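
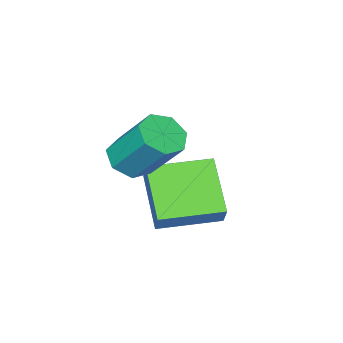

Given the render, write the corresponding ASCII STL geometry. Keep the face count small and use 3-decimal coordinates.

solid 
facet normal 0.070 -0.641 -0.764
outer loop
vertex 0.7 -2.966 -2.237
vertex 0.254 -3.549 -1.789
vertex -0.041 -2.943 -2.324
endloop
endfacet
facet normal 0.098 0.767 -0.634
outer loop
vertex 0.7 -2.966 -2.237
vertex -0.041 -2.943 -2.324
vertex 0.553 -1.627 -0.638
endloop
endfacet
facet normal 0.097 0.768 -0.633
outer loop
vertex 0.553 -1.627 -0.638
vertex -0.041 -2.943 -2.324
vertex -0.188 -1.605 -0.725
endloop
endfacet
facet normal -0.071 0.640 0.765
outer loop
vertex 0.553 -1.627 -0.638
vertex -0.188 -1.605 -0.725
vertex 0.106 -2.211 -0.191
endloop
endfacet
facet normal 0.070 -0.641 -0.765
outer loop
vertex -0.041 -2.943 -2.324
vertex 0.254 -3.549 -1.789
vertex -0.56 -3.377 -2.008
endloop
endfacet
facet normal -0.716 0.502 -0.486
outer loop
vertex -0.041 -2.943 -2.324
vertex -0.56 -3.377 -2.008
vertex -0.188 -1.605 -0.725
endloop
endfacet
facet normal -0.715 0.502 -0.486
outer loop
vertex -0.188 -1.605 -0.725
vertex -0.56 -3.377 -2.008
vertex -0.707 -2.039 -0.41
endloop
endfacet
facet normal -0.071 0.640 0.765
outer loop
vertex -0.188 -1.605 -0.725
vertex -0.707 -2.039 -0.41
vertex 0.106 -2.211 -0.191
endloop
endfacet
facet normal 0.070 -0.640 -0.765
outer loop
vertex -0.56 -3.377 -2.008
vertex 0.254 -3.549 -1.789
vertex -0.466 -3.94 -1.528
endloop
endfacet
facet normal -0.990 -0.142 0.028
outer loop
vertex -0.56 -3.377 -2.008
vertex -0.466 -3.94 -1.528
vertex -0.707 -2.039 -0.41
endloop
endfacet
facet normal -0.990 -0.142 0.028
outer loop
vertex -0.707 -2.039 -0.41
vertex -0.466 -3.94 -1.528
vertex -0.613 -2.602 0.071
endloop
endfacet
facet normal -0.070 0.641 0.764
outer loop
vertex -0.707 -2.039 -0.41
vertex -0.613 -2.602 0.071
vertex 0.106 -2.211 -0.191
endloop
endfacet
facet normal 0.070 -0.640 -0.765
outer loop
vertex -0.466 -3.94 -1.528
vertex 0.254 -3.549 -1.789
vertex 0.17 -4.209 -1.245
endloop
endfacet
facet normal -0.519 -0.679 0.520
outer loop
vertex -0.466 -3.94 -1.528
vertex 0.17 -4.209 -1.245
vertex -0.613 -2.602 0.071
endloop
endfacet
facet normal -0.519 -0.679 0.520
outer loop
vertex -0.613 -2.602 0.071
vertex 0.17 -4.209 -1.245
vertex 0.022 -2.871 0.354
endloop
endfacet
facet normal -0.070 0.640 0.765
outer loop
vertex -0.613 -2.602 0.071
vertex 0.022 -2.871 0.354
vertex 0.106 -2.211 -0.191
endloop
endfacet
facet normal 0.071 -0.640 -0.765
outer loop
vertex 0.17 -4.209 -1.245
vertex 0.254 -3.549 -1.789
vertex 0.869 -3.981 -1.371
endloop
endfacet
facet normal 0.342 -0.705 0.621
outer loop
vertex 0.17 -4.209 -1.245
vertex 0.869 -3.981 -1.371
vertex 0.022 -2.871 0.354
endloop
endfacet
facet normal 0.343 -0.704 0.622
outer loop
vertex 0.022 -2.871 0.354
vertex 0.869 -3.981 -1.371
vertex 0.721 -2.643 0.227
endloop
endfacet
facet normal -0.070 0.640 0.765
outer loop
vertex 0.022 -2.871 0.354
vertex 0.721 -2.643 0.227
vertex 0.106 -2.211 -0.191
endloop
endfacet
facet normal 0.070 -0.640 -0.765
outer loop
vertex 0.869 -3.981 -1.371
vertex 0.254 -3.549 -1.789
vertex 1.105 -3.427 -1.813
endloop
endfacet
facet normal 0.946 -0.200 0.255
outer loop
vertex 0.869 -3.981 -1.371
vertex 1.105 -3.427 -1.813
vertex 0.721 -2.643 0.227
endloop
endfacet
facet normal 0.946 -0.200 0.255
outer loop
vertex 0.721 -2.643 0.227
vertex 1.105 -3.427 -1.813
vertex 0.957 -2.089 -0.214
endloop
endfacet
facet normal -0.071 0.640 0.765
outer loop
vertex 0.721 -2.643 0.227
vertex 0.957 -2.089 -0.214
vertex 0.106 -2.211 -0.191
endloop
endfacet
facet normal 0.070 -0.641 -0.764
outer loop
vertex 1.105 -3.427 -1.813
vertex 0.254 -3.549 -1.789
vertex 0.7 -2.966 -2.237
endloop
endfacet
facet normal 0.837 0.456 -0.304
outer loop
vertex 1.105 -3.427 -1.813
vertex 0.7 -2.966 -2.237
vertex 0.957 -2.089 -0.214
endloop
endfacet
facet normal 0.838 0.454 -0.303
outer loop
vertex 0.957 -2.089 -0.214
vertex 0.7 -2.966 -2.237
vertex 0.553 -1.627 -0.638
endloop
endfacet
facet normal -0.071 0.640 0.765
outer loop
vertex 0.957 -2.089 -0.214
vertex 0.553 -1.627 -0.638
vertex 0.106 -2.211 -0.191
endloop
endfacet
facet normal -0.842 0.537 0.056
outer loop
vertex -2.294 -2.491 -2.401
vertex -1.448 -1.021 -3.786
vertex -2.739 -3.094 -3.313
endloop
endfacet
facet normal -0.386 -0.671 0.632
outer loop
vertex -0.912 -4.259 -3.434
vertex -2.294 -2.491 -2.401
vertex -2.739 -3.094 -3.313
endloop
endfacet
facet normal -0.842 0.537 0.056
outer loop
vertex -2.739 -3.094 -3.313
vertex -1.448 -1.021 -3.786
vertex -1.893 -1.623 -4.698
endloop
endfacet
facet normal -0.377 -0.511 -0.773
outer loop
vertex -1.893 -1.623 -4.698
vertex -0.912 -4.259 -3.434
vertex -2.739 -3.094 -3.313
endloop
endfacet
facet normal 0.377 0.511 0.773
outer loop
vertex -2.294 -2.491 -2.401
vertex 0.379 -2.186 -3.907
vertex -1.448 -1.021 -3.786
endloop
endfacet
facet normal -0.387 -0.672 0.632
outer loop
vertex -0.467 -3.657 -2.522
vertex -2.294 -2.491 -2.401
vertex -0.912 -4.259 -3.434
endloop
endfacet
facet normal 0.377 0.511 0.773
outer loop
vertex -0.467 -3.657 -2.522
vertex 0.379 -2.186 -3.907
vertex -2.294 -2.491 -2.401
endloop
endfacet
facet normal 0.386 0.672 -0.632
outer loop
vertex -1.448 -1.021 -3.786
vertex 0.379 -2.186 -3.907
vertex -1.893 -1.623 -4.698
endloop
endfacet
facet normal -0.377 -0.511 -0.773
outer loop
vertex -0.066 -2.789 -4.819
vertex -0.912 -4.259 -3.434
vertex -1.893 -1.623 -4.698
endloop
endfacet
facet normal 0.387 0.671 -0.632
outer loop
vertex -1.893 -1.623 -4.698
vertex 0.379 -2.186 -3.907
vertex -0.066 -2.789 -4.819
endloop
endfacet
facet normal 0.842 -0.537 -0.056
outer loop
vertex -0.066 -2.789 -4.819
vertex -0.467 -3.657 -2.522
vertex -0.912 -4.259 -3.434
endloop
endfacet
facet normal 0.842 -0.537 -0.056
outer loop
vertex 0.379 -2.186 -3.907
vertex -0.467 -3.657 -2.522
vertex -0.066 -2.789 -4.819
endloop
endfacet

endsolid


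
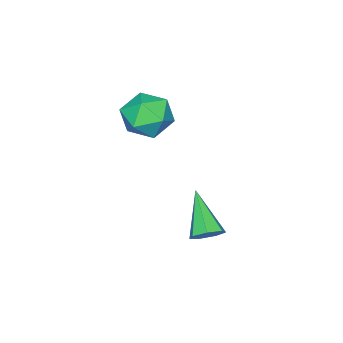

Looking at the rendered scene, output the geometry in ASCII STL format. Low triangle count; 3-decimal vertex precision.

solid 
facet normal 0.465 0.611 -0.641
outer loop
vertex -2.5 1.589 -1.999
vertex -2.776 1.972 -1.834
vertex -2.333 1.811 -1.666
endloop
endfacet
facet normal 0.627 -0.756 0.189
outer loop
vertex -2.5 1.589 -1.999
vertex -2.333 1.811 -1.666
vertex -3.464 1.068 -0.886
endloop
endfacet
facet normal 0.465 0.610 -0.641
outer loop
vertex -2.333 1.811 -1.666
vertex -2.776 1.972 -1.834
vertex -2.499 2.155 -1.459
endloop
endfacet
facet normal 0.628 -0.156 0.762
outer loop
vertex -2.333 1.811 -1.666
vertex -2.499 2.155 -1.459
vertex -3.464 1.068 -0.886
endloop
endfacet
facet normal 0.465 0.610 -0.641
outer loop
vertex -2.499 2.155 -1.459
vertex -2.776 1.972 -1.834
vertex -2.874 2.361 -1.535
endloop
endfacet
facet normal 0.053 0.429 0.902
outer loop
vertex -2.499 2.155 -1.459
vertex -2.874 2.361 -1.535
vertex -3.464 1.068 -0.886
endloop
endfacet
facet normal 0.465 0.610 -0.642
outer loop
vertex -2.874 2.361 -1.535
vertex -2.776 1.972 -1.834
vertex -3.174 2.274 -1.835
endloop
endfacet
facet normal -0.663 0.555 0.502
outer loop
vertex -2.874 2.361 -1.535
vertex -3.174 2.274 -1.835
vertex -3.464 1.068 -0.886
endloop
endfacet
facet normal 0.465 0.611 -0.641
outer loop
vertex -3.174 2.274 -1.835
vertex -2.776 1.972 -1.834
vertex -3.175 1.96 -2.135
endloop
endfacet
facet normal -0.982 0.131 -0.134
outer loop
vertex -3.174 2.274 -1.835
vertex -3.175 1.96 -2.135
vertex -3.464 1.068 -0.886
endloop
endfacet
facet normal 0.464 0.612 -0.640
outer loop
vertex -3.175 1.96 -2.135
vertex -2.776 1.972 -1.834
vertex -2.875 1.656 -2.208
endloop
endfacet
facet normal -0.664 -0.528 -0.530
outer loop
vertex -3.175 1.96 -2.135
vertex -2.875 1.656 -2.208
vertex -3.464 1.068 -0.886
endloop
endfacet
facet normal 0.466 0.611 -0.640
outer loop
vertex -2.875 1.656 -2.208
vertex -2.776 1.972 -1.834
vertex -2.5 1.589 -1.999
endloop
endfacet
facet normal 0.051 -0.921 -0.387
outer loop
vertex -2.875 1.656 -2.208
vertex -2.5 1.589 -1.999
vertex -3.464 1.068 -0.886
endloop
endfacet
facet normal 0.071 0.609 0.790
outer loop
vertex -3.137 0.246 1.717
vertex -3.774 -0.107 2.047
vertex -3.04 -0.386 2.196
endloop
endfacet
facet normal 0.713 0.490 0.502
outer loop
vertex -3.137 0.246 1.717
vertex -3.04 -0.386 2.196
vertex -2.611 -0.323 1.525
endloop
endfacet
facet normal 0.691 0.700 -0.180
outer loop
vertex -3.137 0.246 1.717
vertex -2.611 -0.323 1.525
vertex -3.079 -0.006 0.961
endloop
endfacet
facet normal 0.036 0.949 -0.314
outer loop
vertex -3.137 0.246 1.717
vertex -3.079 -0.006 0.961
vertex -3.798 0.128 1.284
endloop
endfacet
facet normal -0.347 0.893 0.286
outer loop
vertex -3.137 0.246 1.717
vertex -3.798 0.128 1.284
vertex -3.774 -0.107 2.047
endloop
endfacet
facet normal 0.832 -0.214 0.512
outer loop
vertex -2.611 -0.323 1.525
vertex -3.04 -0.386 2.196
vertex -2.922 -1.028 1.736
endloop
endfacet
facet normal -0.206 -0.020 0.978
outer loop
vertex -3.04 -0.386 2.196
vertex -3.774 -0.107 2.047
vertex -3.641 -0.894 2.059
endloop
endfacet
facet normal -0.884 0.439 0.163
outer loop
vertex -3.774 -0.107 2.047
vertex -3.798 0.128 1.284
vertex -4.109 -0.577 1.495
endloop
endfacet
facet normal -0.264 0.529 -0.806
outer loop
vertex -3.798 0.128 1.284
vertex -3.079 -0.006 0.961
vertex -3.68 -0.514 0.824
endloop
endfacet
facet normal 0.797 0.126 -0.591
outer loop
vertex -3.079 -0.006 0.961
vertex -2.611 -0.323 1.525
vertex -2.946 -0.793 0.973
endloop
endfacet
facet normal -0.036 -0.949 0.314
outer loop
vertex -3.583 -1.146 1.303
vertex -2.922 -1.028 1.736
vertex -3.641 -0.894 2.059
endloop
endfacet
facet normal -0.691 -0.700 0.180
outer loop
vertex -3.583 -1.146 1.303
vertex -3.641 -0.894 2.059
vertex -4.109 -0.577 1.495
endloop
endfacet
facet normal -0.713 -0.490 -0.502
outer loop
vertex -3.583 -1.146 1.303
vertex -4.109 -0.577 1.495
vertex -3.68 -0.514 0.824
endloop
endfacet
facet normal -0.071 -0.609 -0.790
outer loop
vertex -3.583 -1.146 1.303
vertex -3.68 -0.514 0.824
vertex -2.946 -0.793 0.973
endloop
endfacet
facet normal 0.347 -0.893 -0.286
outer loop
vertex -3.583 -1.146 1.303
vertex -2.946 -0.793 0.973
vertex -2.922 -1.028 1.736
endloop
endfacet
facet normal 0.264 -0.529 0.806
outer loop
vertex -3.641 -0.894 2.059
vertex -2.922 -1.028 1.736
vertex -3.04 -0.386 2.196
endloop
endfacet
facet normal -0.797 -0.126 0.591
outer loop
vertex -4.109 -0.577 1.495
vertex -3.641 -0.894 2.059
vertex -3.774 -0.107 2.047
endloop
endfacet
facet normal -0.832 0.214 -0.512
outer loop
vertex -3.68 -0.514 0.824
vertex -4.109 -0.577 1.495
vertex -3.798 0.128 1.284
endloop
endfacet
facet normal 0.206 0.020 -0.978
outer loop
vertex -2.946 -0.793 0.973
vertex -3.68 -0.514 0.824
vertex -3.079 -0.006 0.961
endloop
endfacet
facet normal 0.884 -0.439 -0.163
outer loop
vertex -2.922 -1.028 1.736
vertex -2.946 -0.793 0.973
vertex -2.611 -0.323 1.525
endloop
endfacet

endsolid


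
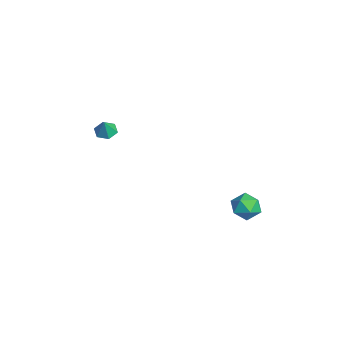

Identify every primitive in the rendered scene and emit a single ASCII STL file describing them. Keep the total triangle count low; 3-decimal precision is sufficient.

solid 
facet normal -0.417 0.153 -0.896
outer loop
vertex -2.758 -2.087 2.927
vertex -3.367 -2.136 3.202
vertex -3.064 -1.54 3.163
endloop
endfacet
facet normal 0.890 0.419 0.183
outer loop
vertex -2.758 -2.087 2.927
vertex -3.064 -1.54 3.163
vertex -2.913 -2.304 4.178
endloop
endfacet
facet normal -0.417 0.153 -0.896
outer loop
vertex -3.064 -1.54 3.163
vertex -3.367 -2.136 3.202
vertex -3.673 -1.589 3.438
endloop
endfacet
facet normal 0.194 0.797 0.571
outer loop
vertex -3.064 -1.54 3.163
vertex -3.673 -1.589 3.438
vertex -2.913 -2.304 4.178
endloop
endfacet
facet normal -0.416 0.154 -0.896
outer loop
vertex -3.673 -1.589 3.438
vertex -3.367 -2.136 3.202
vertex -3.976 -2.186 3.476
endloop
endfacet
facet normal -0.501 0.306 0.810
outer loop
vertex -3.673 -1.589 3.438
vertex -3.976 -2.186 3.476
vertex -2.913 -2.304 4.178
endloop
endfacet
facet normal -0.416 0.154 -0.896
outer loop
vertex -3.976 -2.186 3.476
vertex -3.367 -2.136 3.202
vertex -3.67 -2.733 3.24
endloop
endfacet
facet normal -0.498 -0.563 0.659
outer loop
vertex -3.976 -2.186 3.476
vertex -3.67 -2.733 3.24
vertex -2.913 -2.304 4.178
endloop
endfacet
facet normal -0.417 0.154 -0.896
outer loop
vertex -3.67 -2.733 3.24
vertex -3.367 -2.136 3.202
vertex -3.06 -2.683 2.965
endloop
endfacet
facet normal 0.199 -0.942 0.270
outer loop
vertex -3.67 -2.733 3.24
vertex -3.06 -2.683 2.965
vertex -2.913 -2.304 4.178
endloop
endfacet
facet normal -0.417 0.154 -0.896
outer loop
vertex -3.06 -2.683 2.965
vertex -3.367 -2.136 3.202
vertex -2.758 -2.087 2.927
endloop
endfacet
facet normal 0.892 -0.450 0.032
outer loop
vertex -3.06 -2.683 2.965
vertex -2.758 -2.087 2.927
vertex -2.913 -2.304 4.178
endloop
endfacet
facet normal -0.732 0.545 -0.407
outer loop
vertex 3.746 4.208 0.787
vertex 3.148 3.821 1.344
vertex 3.574 4.579 1.593
endloop
endfacet
facet normal -0.110 0.894 -0.435
outer loop
vertex 3.746 4.208 0.787
vertex 3.574 4.579 1.593
vertex 4.424 4.535 1.288
endloop
endfacet
facet normal 0.353 0.489 -0.797
outer loop
vertex 3.746 4.208 0.787
vertex 4.424 4.535 1.288
vertex 4.523 3.75 0.85
endloop
endfacet
facet normal 0.017 -0.109 -0.994
outer loop
vertex 3.746 4.208 0.787
vertex 4.523 3.75 0.85
vertex 3.735 3.309 0.885
endloop
endfacet
facet normal -0.654 -0.074 -0.753
outer loop
vertex 3.746 4.208 0.787
vertex 3.735 3.309 0.885
vertex 3.148 3.821 1.344
endloop
endfacet
facet normal 0.133 0.964 0.232
outer loop
vertex 4.424 4.535 1.288
vertex 3.574 4.579 1.593
vertex 4.245 4.351 2.155
endloop
endfacet
facet normal -0.874 0.400 0.277
outer loop
vertex 3.574 4.579 1.593
vertex 3.148 3.821 1.344
vertex 3.457 3.91 2.19
endloop
endfacet
facet normal -0.746 -0.603 -0.282
outer loop
vertex 3.148 3.821 1.344
vertex 3.735 3.309 0.885
vertex 3.556 3.125 1.752
endloop
endfacet
facet normal 0.339 -0.659 -0.672
outer loop
vertex 3.735 3.309 0.885
vertex 4.523 3.75 0.85
vertex 4.406 3.081 1.447
endloop
endfacet
facet normal 0.882 0.309 -0.355
outer loop
vertex 4.523 3.75 0.85
vertex 4.424 4.535 1.288
vertex 4.832 3.839 1.696
endloop
endfacet
facet normal -0.017 0.109 0.994
outer loop
vertex 4.234 3.452 2.253
vertex 4.245 4.351 2.155
vertex 3.457 3.91 2.19
endloop
endfacet
facet normal -0.353 -0.489 0.797
outer loop
vertex 4.234 3.452 2.253
vertex 3.457 3.91 2.19
vertex 3.556 3.125 1.752
endloop
endfacet
facet normal 0.110 -0.894 0.435
outer loop
vertex 4.234 3.452 2.253
vertex 3.556 3.125 1.752
vertex 4.406 3.081 1.447
endloop
endfacet
facet normal 0.732 -0.545 0.407
outer loop
vertex 4.234 3.452 2.253
vertex 4.406 3.081 1.447
vertex 4.832 3.839 1.696
endloop
endfacet
facet normal 0.654 0.074 0.753
outer loop
vertex 4.234 3.452 2.253
vertex 4.832 3.839 1.696
vertex 4.245 4.351 2.155
endloop
endfacet
facet normal -0.339 0.659 0.672
outer loop
vertex 3.457 3.91 2.19
vertex 4.245 4.351 2.155
vertex 3.574 4.579 1.593
endloop
endfacet
facet normal -0.882 -0.309 0.355
outer loop
vertex 3.556 3.125 1.752
vertex 3.457 3.91 2.19
vertex 3.148 3.821 1.344
endloop
endfacet
facet normal -0.133 -0.964 -0.232
outer loop
vertex 4.406 3.081 1.447
vertex 3.556 3.125 1.752
vertex 3.735 3.309 0.885
endloop
endfacet
facet normal 0.874 -0.400 -0.277
outer loop
vertex 4.832 3.839 1.696
vertex 4.406 3.081 1.447
vertex 4.523 3.75 0.85
endloop
endfacet
facet normal 0.746 0.603 0.282
outer loop
vertex 4.245 4.351 2.155
vertex 4.832 3.839 1.696
vertex 4.424 4.535 1.288
endloop
endfacet

endsolid


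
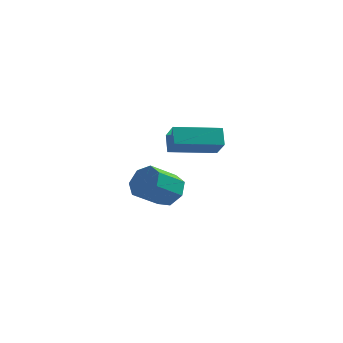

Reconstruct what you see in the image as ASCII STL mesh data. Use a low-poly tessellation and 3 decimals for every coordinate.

solid 
facet normal -0.855 -0.507 0.112
outer loop
vertex 2.332 -1.721 3.041
vertex 2.09 -1.166 3.706
vertex 1.822 -1.029 2.277
endloop
endfacet
facet normal 0.270 -0.617 -0.739
outer loop
vertex 3.53 -0.014 2.054
vertex 2.332 -1.721 3.041
vertex 1.822 -1.029 2.277
endloop
endfacet
facet normal -0.854 -0.508 0.112
outer loop
vertex 1.822 -1.029 2.277
vertex 2.09 -1.166 3.706
vertex 1.579 -0.474 2.943
endloop
endfacet
facet normal -0.444 0.602 -0.664
outer loop
vertex 1.579 -0.474 2.943
vertex 3.53 -0.014 2.054
vertex 1.822 -1.029 2.277
endloop
endfacet
facet normal 0.444 -0.602 0.664
outer loop
vertex 2.332 -1.721 3.041
vertex 3.798 -0.151 3.483
vertex 2.09 -1.166 3.706
endloop
endfacet
facet normal 0.269 -0.617 -0.740
outer loop
vertex 4.041 -0.706 2.817
vertex 2.332 -1.721 3.041
vertex 3.53 -0.014 2.054
endloop
endfacet
facet normal 0.444 -0.602 0.664
outer loop
vertex 4.041 -0.706 2.817
vertex 3.798 -0.151 3.483
vertex 2.332 -1.721 3.041
endloop
endfacet
facet normal -0.270 0.616 0.740
outer loop
vertex 2.09 -1.166 3.706
vertex 3.798 -0.151 3.483
vertex 1.579 -0.474 2.943
endloop
endfacet
facet normal -0.444 0.602 -0.664
outer loop
vertex 3.288 0.541 2.719
vertex 3.53 -0.014 2.054
vertex 1.579 -0.474 2.943
endloop
endfacet
facet normal -0.270 0.617 0.739
outer loop
vertex 1.579 -0.474 2.943
vertex 3.798 -0.151 3.483
vertex 3.288 0.541 2.719
endloop
endfacet
facet normal 0.855 0.507 -0.112
outer loop
vertex 3.288 0.541 2.719
vertex 4.041 -0.706 2.817
vertex 3.53 -0.014 2.054
endloop
endfacet
facet normal 0.855 0.507 -0.111
outer loop
vertex 3.798 -0.151 3.483
vertex 4.041 -0.706 2.817
vertex 3.288 0.541 2.719
endloop
endfacet
facet normal 0.496 0.667 -0.556
outer loop
vertex 0.786 4.433 -1.672
vertex 0.112 4.437 -2.269
vertex 0.223 4.959 -1.544
endloop
endfacet
facet normal 0.483 0.319 0.815
outer loop
vertex 0.786 4.433 -1.672
vertex 0.223 4.959 -1.544
vertex 0.001 3.379 -0.794
endloop
endfacet
facet normal 0.483 0.319 0.815
outer loop
vertex 0.001 3.379 -0.794
vertex 0.223 4.959 -1.544
vertex -0.562 3.905 -0.666
endloop
endfacet
facet normal -0.497 -0.667 0.555
outer loop
vertex 0.001 3.379 -0.794
vertex -0.562 3.905 -0.666
vertex -0.672 3.383 -1.391
endloop
endfacet
facet normal 0.496 0.667 -0.556
outer loop
vertex 0.223 4.959 -1.544
vertex 0.112 4.437 -2.269
vertex -0.424 5.092 -1.962
endloop
endfacet
facet normal -0.262 0.725 0.636
outer loop
vertex 0.223 4.959 -1.544
vertex -0.424 5.092 -1.962
vertex -0.562 3.905 -0.666
endloop
endfacet
facet normal -0.262 0.725 0.636
outer loop
vertex -0.562 3.905 -0.666
vertex -0.424 5.092 -1.962
vertex -1.208 4.038 -1.084
endloop
endfacet
facet normal -0.497 -0.667 0.555
outer loop
vertex -0.562 3.905 -0.666
vertex -1.208 4.038 -1.084
vertex -0.672 3.383 -1.391
endloop
endfacet
facet normal 0.496 0.667 -0.556
outer loop
vertex -0.424 5.092 -1.962
vertex 0.112 4.437 -2.269
vertex -0.666 4.731 -2.611
endloop
endfacet
facet normal -0.811 0.584 -0.023
outer loop
vertex -0.424 5.092 -1.962
vertex -0.666 4.731 -2.611
vertex -1.208 4.038 -1.084
endloop
endfacet
facet normal -0.810 0.586 -0.022
outer loop
vertex -1.208 4.038 -1.084
vertex -0.666 4.731 -2.611
vertex -1.451 3.678 -1.733
endloop
endfacet
facet normal -0.497 -0.667 0.556
outer loop
vertex -1.208 4.038 -1.084
vertex -1.451 3.678 -1.733
vertex -0.672 3.383 -1.391
endloop
endfacet
facet normal 0.496 0.667 -0.556
outer loop
vertex -0.666 4.731 -2.611
vertex 0.112 4.437 -2.269
vertex -0.323 4.149 -3.003
endloop
endfacet
facet normal -0.749 0.005 -0.663
outer loop
vertex -0.666 4.731 -2.611
vertex -0.323 4.149 -3.003
vertex -1.451 3.678 -1.733
endloop
endfacet
facet normal -0.748 0.003 -0.663
outer loop
vertex -1.451 3.678 -1.733
vertex -0.323 4.149 -3.003
vertex -1.107 3.096 -2.124
endloop
endfacet
facet normal -0.496 -0.667 0.556
outer loop
vertex -1.451 3.678 -1.733
vertex -1.107 3.096 -2.124
vertex -0.672 3.383 -1.391
endloop
endfacet
facet normal 0.496 0.667 -0.556
outer loop
vertex -0.323 4.149 -3.003
vertex 0.112 4.437 -2.269
vertex 0.348 3.784 -2.842
endloop
endfacet
facet normal -0.123 -0.581 -0.805
outer loop
vertex -0.323 4.149 -3.003
vertex 0.348 3.784 -2.842
vertex -1.107 3.096 -2.124
endloop
endfacet
facet normal -0.124 -0.579 -0.806
outer loop
vertex -1.107 3.096 -2.124
vertex 0.348 3.784 -2.842
vertex -0.436 2.73 -1.964
endloop
endfacet
facet normal -0.496 -0.667 0.556
outer loop
vertex -1.107 3.096 -2.124
vertex -0.436 2.73 -1.964
vertex -0.672 3.383 -1.391
endloop
endfacet
facet normal 0.496 0.667 -0.556
outer loop
vertex 0.348 3.784 -2.842
vertex 0.112 4.437 -2.269
vertex 0.842 3.91 -2.25
endloop
endfacet
facet normal 0.595 -0.727 -0.342
outer loop
vertex 0.348 3.784 -2.842
vertex 0.842 3.91 -2.25
vertex -0.436 2.73 -1.964
endloop
endfacet
facet normal 0.595 -0.727 -0.341
outer loop
vertex -0.436 2.73 -1.964
vertex 0.842 3.91 -2.25
vertex 0.057 2.856 -1.372
endloop
endfacet
facet normal -0.497 -0.667 0.556
outer loop
vertex -0.436 2.73 -1.964
vertex 0.057 2.856 -1.372
vertex -0.672 3.383 -1.391
endloop
endfacet
facet normal 0.496 0.667 -0.556
outer loop
vertex 0.842 3.91 -2.25
vertex 0.112 4.437 -2.269
vertex 0.786 4.433 -1.672
endloop
endfacet
facet normal 0.865 -0.328 0.380
outer loop
vertex 0.842 3.91 -2.25
vertex 0.786 4.433 -1.672
vertex 0.057 2.856 -1.372
endloop
endfacet
facet normal 0.865 -0.328 0.380
outer loop
vertex 0.057 2.856 -1.372
vertex 0.786 4.433 -1.672
vertex 0.001 3.379 -0.794
endloop
endfacet
facet normal -0.497 -0.667 0.555
outer loop
vertex 0.057 2.856 -1.372
vertex 0.001 3.379 -0.794
vertex -0.672 3.383 -1.391
endloop
endfacet

endsolid


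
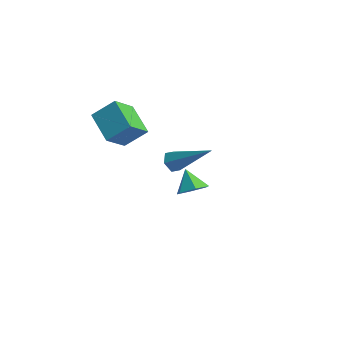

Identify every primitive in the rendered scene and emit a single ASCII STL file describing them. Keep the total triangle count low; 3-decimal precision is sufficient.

solid 
facet normal -0.887 0.253 0.387
outer loop
vertex -4.077 0.156 3.071
vertex -3.496 0.966 3.874
vertex -4.206 1.254 2.057
endloop
endfacet
facet normal -0.454 -0.633 -0.627
outer loop
vertex -2.804 0.854 1.446
vertex -4.077 0.156 3.071
vertex -4.206 1.254 2.057
endloop
endfacet
facet normal -0.887 0.254 0.387
outer loop
vertex -4.206 1.254 2.057
vertex -3.496 0.966 3.874
vertex -3.624 2.064 2.86
endloop
endfacet
facet normal -0.086 0.732 -0.676
outer loop
vertex -3.624 2.064 2.86
vertex -2.804 0.854 1.446
vertex -4.206 1.254 2.057
endloop
endfacet
facet normal 0.086 -0.732 0.676
outer loop
vertex -4.077 0.156 3.071
vertex -2.094 0.566 3.263
vertex -3.496 0.966 3.874
endloop
endfacet
facet normal -0.454 -0.632 -0.627
outer loop
vertex -2.676 -0.244 2.46
vertex -4.077 0.156 3.071
vertex -2.804 0.854 1.446
endloop
endfacet
facet normal 0.086 -0.732 0.676
outer loop
vertex -2.676 -0.244 2.46
vertex -2.094 0.566 3.263
vertex -4.077 0.156 3.071
endloop
endfacet
facet normal 0.454 0.632 0.628
outer loop
vertex -3.496 0.966 3.874
vertex -2.094 0.566 3.263
vertex -3.624 2.064 2.86
endloop
endfacet
facet normal -0.086 0.732 -0.676
outer loop
vertex -2.223 1.664 2.249
vertex -2.804 0.854 1.446
vertex -3.624 2.064 2.86
endloop
endfacet
facet normal 0.454 0.633 0.627
outer loop
vertex -3.624 2.064 2.86
vertex -2.094 0.566 3.263
vertex -2.223 1.664 2.249
endloop
endfacet
facet normal 0.887 -0.253 -0.386
outer loop
vertex -2.223 1.664 2.249
vertex -2.676 -0.244 2.46
vertex -2.804 0.854 1.446
endloop
endfacet
facet normal 0.887 -0.253 -0.387
outer loop
vertex -2.094 0.566 3.263
vertex -2.676 -0.244 2.46
vertex -2.223 1.664 2.249
endloop
endfacet
facet normal -0.740 -0.311 -0.596
outer loop
vertex 0.815 0.633 2.181
vertex 0.523 0.498 2.614
vertex 0.482 0.994 2.406
endloop
endfacet
facet normal 0.421 0.727 -0.542
outer loop
vertex 0.815 0.633 2.181
vertex 0.482 0.994 2.406
vertex 2.097 1.162 3.886
endloop
endfacet
facet normal -0.739 -0.312 -0.597
outer loop
vertex 0.482 0.994 2.406
vertex 0.523 0.498 2.614
vertex 0.189 0.859 2.839
endloop
endfacet
facet normal -0.231 0.962 0.143
outer loop
vertex 0.482 0.994 2.406
vertex 0.189 0.859 2.839
vertex 2.097 1.162 3.886
endloop
endfacet
facet normal -0.739 -0.312 -0.597
outer loop
vertex 0.189 0.859 2.839
vertex 0.523 0.498 2.614
vertex 0.23 0.362 3.048
endloop
endfacet
facet normal -0.495 0.302 0.815
outer loop
vertex 0.189 0.859 2.839
vertex 0.23 0.362 3.048
vertex 2.097 1.162 3.886
endloop
endfacet
facet normal -0.740 -0.311 -0.597
outer loop
vertex 0.23 0.362 3.048
vertex 0.523 0.498 2.614
vertex 0.563 0.002 2.823
endloop
endfacet
facet normal -0.103 -0.594 0.798
outer loop
vertex 0.23 0.362 3.048
vertex 0.563 0.002 2.823
vertex 2.097 1.162 3.886
endloop
endfacet
facet normal -0.739 -0.311 -0.597
outer loop
vertex 0.563 0.002 2.823
vertex 0.523 0.498 2.614
vertex 0.856 0.137 2.39
endloop
endfacet
facet normal 0.548 -0.829 0.113
outer loop
vertex 0.563 0.002 2.823
vertex 0.856 0.137 2.39
vertex 2.097 1.162 3.886
endloop
endfacet
facet normal -0.740 -0.312 -0.596
outer loop
vertex 0.856 0.137 2.39
vertex 0.523 0.498 2.614
vertex 0.815 0.633 2.181
endloop
endfacet
facet normal 0.812 -0.168 -0.559
outer loop
vertex 0.856 0.137 2.39
vertex 0.815 0.633 2.181
vertex 2.097 1.162 3.886
endloop
endfacet
facet normal 0.673 -0.241 -0.699
outer loop
vertex -1.257 4.292 -2.254
vertex -1.773 3.832 -2.592
vertex -1.723 4.572 -2.799
endloop
endfacet
facet normal 0.030 0.899 0.437
outer loop
vertex -1.257 4.292 -2.254
vertex -1.723 4.572 -2.799
vertex -2.547 4.108 -1.788
endloop
endfacet
facet normal 0.672 -0.241 -0.700
outer loop
vertex -1.723 4.572 -2.799
vertex -1.773 3.832 -2.592
vertex -2.24 4.112 -3.137
endloop
endfacet
facet normal -0.607 0.783 -0.136
outer loop
vertex -1.723 4.572 -2.799
vertex -2.24 4.112 -3.137
vertex -2.547 4.108 -1.788
endloop
endfacet
facet normal 0.673 -0.239 -0.700
outer loop
vertex -2.24 4.112 -3.137
vertex -1.773 3.832 -2.592
vertex -2.289 3.371 -2.931
endloop
endfacet
facet normal -0.975 0.003 -0.222
outer loop
vertex -2.24 4.112 -3.137
vertex -2.289 3.371 -2.931
vertex -2.547 4.108 -1.788
endloop
endfacet
facet normal 0.674 -0.240 -0.699
outer loop
vertex -2.289 3.371 -2.931
vertex -1.773 3.832 -2.592
vertex -1.823 3.092 -2.386
endloop
endfacet
facet normal -0.704 -0.658 0.265
outer loop
vertex -2.289 3.371 -2.931
vertex -1.823 3.092 -2.386
vertex -2.547 4.108 -1.788
endloop
endfacet
facet normal 0.673 -0.240 -0.699
outer loop
vertex -1.823 3.092 -2.386
vertex -1.773 3.832 -2.592
vertex -1.307 3.552 -2.047
endloop
endfacet
facet normal -0.068 -0.542 0.838
outer loop
vertex -1.823 3.092 -2.386
vertex -1.307 3.552 -2.047
vertex -2.547 4.108 -1.788
endloop
endfacet
facet normal 0.673 -0.241 -0.699
outer loop
vertex -1.307 3.552 -2.047
vertex -1.773 3.832 -2.592
vertex -1.257 4.292 -2.254
endloop
endfacet
facet normal 0.300 0.238 0.924
outer loop
vertex -1.307 3.552 -2.047
vertex -1.257 4.292 -2.254
vertex -2.547 4.108 -1.788
endloop
endfacet

endsolid


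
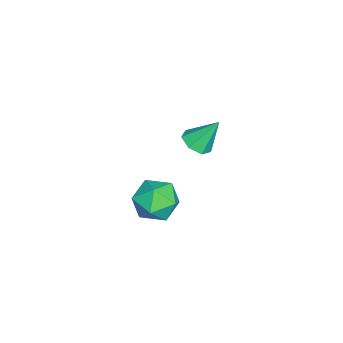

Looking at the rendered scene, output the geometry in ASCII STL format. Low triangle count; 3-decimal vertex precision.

solid 
facet normal 0.107 -0.558 -0.823
outer loop
vertex 2.937 -1.962 3.301
vertex 2.459 -1.827 3.147
vertex 2.911 -1.591 3.046
endloop
endfacet
facet normal 0.871 0.318 0.374
outer loop
vertex 2.937 -1.962 3.301
vertex 2.911 -1.591 3.046
vertex 2.341 -1.213 4.053
endloop
endfacet
facet normal 0.107 -0.557 -0.823
outer loop
vertex 2.911 -1.591 3.046
vertex 2.459 -1.827 3.147
vertex 2.545 -1.397 2.867
endloop
endfacet
facet normal 0.487 0.872 -0.051
outer loop
vertex 2.911 -1.591 3.046
vertex 2.545 -1.397 2.867
vertex 2.341 -1.213 4.053
endloop
endfacet
facet normal 0.107 -0.557 -0.823
outer loop
vertex 2.545 -1.397 2.867
vertex 2.459 -1.827 3.147
vertex 2.114 -1.527 2.899
endloop
endfacet
facet normal -0.296 0.935 -0.196
outer loop
vertex 2.545 -1.397 2.867
vertex 2.114 -1.527 2.899
vertex 2.341 -1.213 4.053
endloop
endfacet
facet normal 0.107 -0.558 -0.823
outer loop
vertex 2.114 -1.527 2.899
vertex 2.459 -1.827 3.147
vertex 1.943 -1.883 3.118
endloop
endfacet
facet normal -0.888 0.457 0.050
outer loop
vertex 2.114 -1.527 2.899
vertex 1.943 -1.883 3.118
vertex 2.341 -1.213 4.053
endloop
endfacet
facet normal 0.107 -0.559 -0.822
outer loop
vertex 1.943 -1.883 3.118
vertex 2.459 -1.827 3.147
vertex 2.16 -2.196 3.359
endloop
endfacet
facet normal -0.842 -0.198 0.501
outer loop
vertex 1.943 -1.883 3.118
vertex 2.16 -2.196 3.359
vertex 2.341 -1.213 4.053
endloop
endfacet
facet normal 0.105 -0.558 -0.823
outer loop
vertex 2.16 -2.196 3.359
vertex 2.459 -1.827 3.147
vertex 2.603 -2.232 3.44
endloop
endfacet
facet normal -0.194 -0.542 0.818
outer loop
vertex 2.16 -2.196 3.359
vertex 2.603 -2.232 3.44
vertex 2.341 -1.213 4.053
endloop
endfacet
facet normal 0.108 -0.557 -0.823
outer loop
vertex 2.603 -2.232 3.44
vertex 2.459 -1.827 3.147
vertex 2.937 -1.962 3.301
endloop
endfacet
facet normal 0.569 -0.312 0.761
outer loop
vertex 2.603 -2.232 3.44
vertex 2.937 -1.962 3.301
vertex 2.341 -1.213 4.053
endloop
endfacet
facet normal -0.224 0.937 0.269
outer loop
vertex 1.874 -2.424 -0.289
vertex 1.769 -2.666 0.466
vertex 2.49 -2.423 0.221
endloop
endfacet
facet normal 0.230 0.932 -0.280
outer loop
vertex 1.874 -2.424 -0.289
vertex 2.49 -2.423 0.221
vertex 2.594 -2.674 -0.53
endloop
endfacet
facet normal -0.074 0.573 -0.816
outer loop
vertex 1.874 -2.424 -0.289
vertex 2.594 -2.674 -0.53
vertex 1.937 -3.073 -0.75
endloop
endfacet
facet normal -0.718 0.355 -0.598
outer loop
vertex 1.874 -2.424 -0.289
vertex 1.937 -3.073 -0.75
vertex 1.427 -3.068 -0.135
endloop
endfacet
facet normal -0.811 0.580 0.073
outer loop
vertex 1.874 -2.424 -0.289
vertex 1.427 -3.068 -0.135
vertex 1.769 -2.666 0.466
endloop
endfacet
facet normal 0.815 0.574 -0.079
outer loop
vertex 2.594 -2.674 -0.53
vertex 2.49 -2.423 0.221
vertex 2.933 -3.072 0.075
endloop
endfacet
facet normal 0.079 0.581 0.810
outer loop
vertex 2.49 -2.423 0.221
vertex 1.769 -2.666 0.466
vertex 2.423 -3.067 0.69
endloop
endfacet
facet normal -0.871 0.006 0.492
outer loop
vertex 1.769 -2.666 0.466
vertex 1.427 -3.068 -0.135
vertex 1.766 -3.466 0.47
endloop
endfacet
facet normal -0.720 -0.358 -0.594
outer loop
vertex 1.427 -3.068 -0.135
vertex 1.937 -3.073 -0.75
vertex 1.87 -3.717 -0.281
endloop
endfacet
facet normal 0.321 -0.006 -0.947
outer loop
vertex 1.937 -3.073 -0.75
vertex 2.594 -2.674 -0.53
vertex 2.591 -3.474 -0.526
endloop
endfacet
facet normal 0.718 -0.355 0.598
outer loop
vertex 2.486 -3.716 0.229
vertex 2.933 -3.072 0.075
vertex 2.423 -3.067 0.69
endloop
endfacet
facet normal 0.074 -0.573 0.816
outer loop
vertex 2.486 -3.716 0.229
vertex 2.423 -3.067 0.69
vertex 1.766 -3.466 0.47
endloop
endfacet
facet normal -0.230 -0.932 0.280
outer loop
vertex 2.486 -3.716 0.229
vertex 1.766 -3.466 0.47
vertex 1.87 -3.717 -0.281
endloop
endfacet
facet normal 0.224 -0.937 -0.269
outer loop
vertex 2.486 -3.716 0.229
vertex 1.87 -3.717 -0.281
vertex 2.591 -3.474 -0.526
endloop
endfacet
facet normal 0.811 -0.580 -0.073
outer loop
vertex 2.486 -3.716 0.229
vertex 2.591 -3.474 -0.526
vertex 2.933 -3.072 0.075
endloop
endfacet
facet normal 0.720 0.358 0.594
outer loop
vertex 2.423 -3.067 0.69
vertex 2.933 -3.072 0.075
vertex 2.49 -2.423 0.221
endloop
endfacet
facet normal -0.321 0.006 0.947
outer loop
vertex 1.766 -3.466 0.47
vertex 2.423 -3.067 0.69
vertex 1.769 -2.666 0.466
endloop
endfacet
facet normal -0.815 -0.574 0.079
outer loop
vertex 1.87 -3.717 -0.281
vertex 1.766 -3.466 0.47
vertex 1.427 -3.068 -0.135
endloop
endfacet
facet normal -0.079 -0.581 -0.810
outer loop
vertex 2.591 -3.474 -0.526
vertex 1.87 -3.717 -0.281
vertex 1.937 -3.073 -0.75
endloop
endfacet
facet normal 0.871 -0.006 -0.492
outer loop
vertex 2.933 -3.072 0.075
vertex 2.591 -3.474 -0.526
vertex 2.594 -2.674 -0.53
endloop
endfacet

endsolid


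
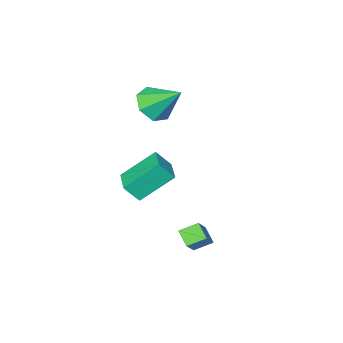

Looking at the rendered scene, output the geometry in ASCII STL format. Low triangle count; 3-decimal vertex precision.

solid 
facet normal -0.592 -0.397 -0.701
outer loop
vertex -0.622 2.739 -2.246
vertex -1.352 3.145 -1.859
vertex -0.5 3.432 -2.741
endloop
endfacet
facet normal 0.793 -0.441 -0.421
outer loop
vertex 0.312 3.975 -1.781
vertex -0.622 2.739 -2.246
vertex -0.5 3.432 -2.741
endloop
endfacet
facet normal -0.593 -0.396 -0.701
outer loop
vertex -0.5 3.432 -2.741
vertex -1.352 3.145 -1.859
vertex -1.229 3.837 -2.354
endloop
endfacet
facet normal 0.142 0.805 -0.576
outer loop
vertex -1.229 3.837 -2.354
vertex 0.312 3.975 -1.781
vertex -0.5 3.432 -2.741
endloop
endfacet
facet normal -0.142 -0.805 0.576
outer loop
vertex -0.622 2.739 -2.246
vertex -0.54 3.688 -0.899
vertex -1.352 3.145 -1.859
endloop
endfacet
facet normal 0.793 -0.441 -0.420
outer loop
vertex 0.189 3.283 -1.286
vertex -0.622 2.739 -2.246
vertex 0.312 3.975 -1.781
endloop
endfacet
facet normal -0.142 -0.805 0.576
outer loop
vertex 0.189 3.283 -1.286
vertex -0.54 3.688 -0.899
vertex -0.622 2.739 -2.246
endloop
endfacet
facet normal -0.793 0.442 0.421
outer loop
vertex -1.352 3.145 -1.859
vertex -0.54 3.688 -0.899
vertex -1.229 3.837 -2.354
endloop
endfacet
facet normal 0.142 0.805 -0.576
outer loop
vertex -0.418 4.381 -1.394
vertex 0.312 3.975 -1.781
vertex -1.229 3.837 -2.354
endloop
endfacet
facet normal -0.793 0.440 0.421
outer loop
vertex -1.229 3.837 -2.354
vertex -0.54 3.688 -0.899
vertex -0.418 4.381 -1.394
endloop
endfacet
facet normal 0.592 0.396 0.701
outer loop
vertex -0.418 4.381 -1.394
vertex 0.189 3.283 -1.286
vertex 0.312 3.975 -1.781
endloop
endfacet
facet normal 0.593 0.397 0.701
outer loop
vertex -0.54 3.688 -0.899
vertex 0.189 3.283 -1.286
vertex -0.418 4.381 -1.394
endloop
endfacet
facet normal -0.513 -0.855 -0.084
outer loop
vertex -0.866 -2.169 -1.242
vertex -2.259 -1.461 0.053
vertex -1.413 -1.761 -2.053
endloop
endfacet
facet normal 0.686 -0.348 -0.638
outer loop
vertex -0.681 -0.539 -1.933
vertex -0.866 -2.169 -1.242
vertex -1.413 -1.761 -2.053
endloop
endfacet
facet normal -0.511 -0.855 -0.084
outer loop
vertex -1.413 -1.761 -2.053
vertex -2.259 -1.461 0.053
vertex -2.807 -1.054 -0.758
endloop
endfacet
facet normal -0.516 0.384 -0.765
outer loop
vertex -2.807 -1.054 -0.758
vertex -0.681 -0.539 -1.933
vertex -1.413 -1.761 -2.053
endloop
endfacet
facet normal 0.516 -0.384 0.765
outer loop
vertex -0.866 -2.169 -1.242
vertex -1.527 -0.239 0.173
vertex -2.259 -1.461 0.053
endloop
endfacet
facet normal 0.686 -0.349 -0.639
outer loop
vertex -0.133 -0.946 -1.122
vertex -0.866 -2.169 -1.242
vertex -0.681 -0.539 -1.933
endloop
endfacet
facet normal 0.516 -0.384 0.765
outer loop
vertex -0.133 -0.946 -1.122
vertex -1.527 -0.239 0.173
vertex -0.866 -2.169 -1.242
endloop
endfacet
facet normal -0.686 0.348 0.639
outer loop
vertex -2.259 -1.461 0.053
vertex -1.527 -0.239 0.173
vertex -2.807 -1.054 -0.758
endloop
endfacet
facet normal -0.516 0.384 -0.765
outer loop
vertex -2.074 0.169 -0.638
vertex -0.681 -0.539 -1.933
vertex -2.807 -1.054 -0.758
endloop
endfacet
facet normal -0.686 0.349 0.638
outer loop
vertex -2.807 -1.054 -0.758
vertex -1.527 -0.239 0.173
vertex -2.074 0.169 -0.638
endloop
endfacet
facet normal 0.512 0.855 0.083
outer loop
vertex -2.074 0.169 -0.638
vertex -0.133 -0.946 -1.122
vertex -0.681 -0.539 -1.933
endloop
endfacet
facet normal 0.512 0.855 0.085
outer loop
vertex -1.527 -0.239 0.173
vertex -0.133 -0.946 -1.122
vertex -2.074 0.169 -0.638
endloop
endfacet
facet normal 0.256 -0.713 -0.652
outer loop
vertex -2.063 -1.349 2.179
vertex -2.613 -2.02 2.697
vertex -2.901 -1.425 1.933
endloop
endfacet
facet normal 0.016 0.939 -0.344
outer loop
vertex -2.063 -1.349 2.179
vertex -2.901 -1.425 1.933
vertex -3.087 -0.7 3.903
endloop
endfacet
facet normal 0.256 -0.713 -0.652
outer loop
vertex -2.901 -1.425 1.933
vertex -2.613 -2.02 2.697
vertex -3.522 -1.949 2.262
endloop
endfacet
facet normal -0.703 0.643 -0.303
outer loop
vertex -2.901 -1.425 1.933
vertex -3.522 -1.949 2.262
vertex -3.087 -0.7 3.903
endloop
endfacet
facet normal 0.256 -0.713 -0.652
outer loop
vertex -3.522 -1.949 2.262
vertex -2.613 -2.02 2.697
vertex -3.459 -2.526 2.918
endloop
endfacet
facet normal -0.978 0.101 0.183
outer loop
vertex -3.522 -1.949 2.262
vertex -3.459 -2.526 2.918
vertex -3.087 -0.7 3.903
endloop
endfacet
facet normal 0.257 -0.714 -0.652
outer loop
vertex -3.459 -2.526 2.918
vertex -2.613 -2.02 2.697
vertex -2.759 -2.722 3.408
endloop
endfacet
facet normal -0.602 -0.281 0.748
outer loop
vertex -3.459 -2.526 2.918
vertex -2.759 -2.722 3.408
vertex -3.087 -0.7 3.903
endloop
endfacet
facet normal 0.255 -0.714 -0.652
outer loop
vertex -2.759 -2.722 3.408
vertex -2.613 -2.02 2.697
vertex -1.949 -2.39 3.362
endloop
endfacet
facet normal 0.142 -0.214 0.967
outer loop
vertex -2.759 -2.722 3.408
vertex -1.949 -2.39 3.362
vertex -3.087 -0.7 3.903
endloop
endfacet
facet normal 0.256 -0.713 -0.652
outer loop
vertex -1.949 -2.39 3.362
vertex -2.613 -2.02 2.697
vertex -1.64 -1.779 2.815
endloop
endfacet
facet normal 0.695 0.252 0.674
outer loop
vertex -1.949 -2.39 3.362
vertex -1.64 -1.779 2.815
vertex -3.087 -0.7 3.903
endloop
endfacet
facet normal 0.256 -0.713 -0.652
outer loop
vertex -1.64 -1.779 2.815
vertex -2.613 -2.02 2.697
vertex -2.063 -1.349 2.179
endloop
endfacet
facet normal 0.639 0.764 0.092
outer loop
vertex -1.64 -1.779 2.815
vertex -2.063 -1.349 2.179
vertex -3.087 -0.7 3.903
endloop
endfacet

endsolid


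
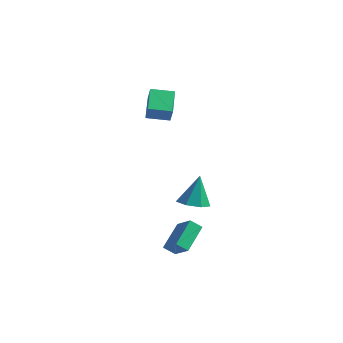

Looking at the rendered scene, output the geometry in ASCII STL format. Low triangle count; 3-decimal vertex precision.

solid 
facet normal -0.466 -0.625 0.626
outer loop
vertex 4.33 -3.815 -3.332
vertex 3.924 -2.331 -2.151
vertex 3.17 -3.609 -3.99
endloop
endfacet
facet normal 0.210 -0.764 -0.610
outer loop
vertex 3.556 -3.089 -4.509
vertex 4.33 -3.815 -3.332
vertex 3.17 -3.609 -3.99
endloop
endfacet
facet normal -0.465 -0.626 0.626
outer loop
vertex 3.17 -3.609 -3.99
vertex 3.924 -2.331 -2.151
vertex 2.763 -2.125 -2.808
endloop
endfacet
facet normal -0.860 0.152 -0.487
outer loop
vertex 2.763 -2.125 -2.808
vertex 3.556 -3.089 -4.509
vertex 3.17 -3.609 -3.99
endloop
endfacet
facet normal 0.860 -0.152 0.487
outer loop
vertex 4.33 -3.815 -3.332
vertex 4.31 -1.811 -2.67
vertex 3.924 -2.331 -2.151
endloop
endfacet
facet normal 0.209 -0.765 -0.609
outer loop
vertex 4.717 -3.295 -3.852
vertex 4.33 -3.815 -3.332
vertex 3.556 -3.089 -4.509
endloop
endfacet
facet normal 0.860 -0.152 0.487
outer loop
vertex 4.717 -3.295 -3.852
vertex 4.31 -1.811 -2.67
vertex 4.33 -3.815 -3.332
endloop
endfacet
facet normal -0.210 0.764 0.610
outer loop
vertex 3.924 -2.331 -2.151
vertex 4.31 -1.811 -2.67
vertex 2.763 -2.125 -2.808
endloop
endfacet
facet normal -0.860 0.153 -0.487
outer loop
vertex 3.15 -1.605 -3.328
vertex 3.556 -3.089 -4.509
vertex 2.763 -2.125 -2.808
endloop
endfacet
facet normal -0.210 0.765 0.609
outer loop
vertex 2.763 -2.125 -2.808
vertex 4.31 -1.811 -2.67
vertex 3.15 -1.605 -3.328
endloop
endfacet
facet normal 0.465 0.626 -0.626
outer loop
vertex 3.15 -1.605 -3.328
vertex 4.717 -3.295 -3.852
vertex 3.556 -3.089 -4.509
endloop
endfacet
facet normal 0.466 0.626 -0.625
outer loop
vertex 4.31 -1.811 -2.67
vertex 4.717 -3.295 -3.852
vertex 3.15 -1.605 -3.328
endloop
endfacet
facet normal -0.042 -0.224 -0.974
outer loop
vertex -0.699 3.256 -3.989
vertex -1.675 3.583 -4.022
vertex -0.811 4.121 -4.183
endloop
endfacet
facet normal 0.925 0.193 0.327
outer loop
vertex -0.699 3.256 -3.989
vertex -0.811 4.121 -4.183
vertex -1.585 4.057 -1.958
endloop
endfacet
facet normal -0.043 -0.223 -0.974
outer loop
vertex -0.811 4.121 -4.183
vertex -1.675 3.583 -4.022
vertex -1.573 4.581 -4.255
endloop
endfacet
facet normal 0.493 0.848 0.196
outer loop
vertex -0.811 4.121 -4.183
vertex -1.573 4.581 -4.255
vertex -1.585 4.057 -1.958
endloop
endfacet
facet normal -0.042 -0.223 -0.974
outer loop
vertex -1.573 4.581 -4.255
vertex -1.675 3.583 -4.022
vertex -2.412 4.29 -4.152
endloop
endfacet
facet normal -0.297 0.931 0.211
outer loop
vertex -1.573 4.581 -4.255
vertex -2.412 4.29 -4.152
vertex -1.585 4.057 -1.958
endloop
endfacet
facet normal -0.042 -0.223 -0.974
outer loop
vertex -2.412 4.29 -4.152
vertex -1.675 3.583 -4.022
vertex -2.696 3.467 -3.951
endloop
endfacet
facet normal -0.851 0.382 0.361
outer loop
vertex -2.412 4.29 -4.152
vertex -2.696 3.467 -3.951
vertex -1.585 4.057 -1.958
endloop
endfacet
facet normal -0.042 -0.223 -0.974
outer loop
vertex -2.696 3.467 -3.951
vertex -1.675 3.583 -4.022
vertex -2.21 2.731 -3.804
endloop
endfacet
facet normal -0.751 -0.389 0.534
outer loop
vertex -2.696 3.467 -3.951
vertex -2.21 2.731 -3.804
vertex -1.585 4.057 -1.958
endloop
endfacet
facet normal -0.042 -0.223 -0.974
outer loop
vertex -2.21 2.731 -3.804
vertex -1.675 3.583 -4.022
vertex -1.321 2.637 -3.821
endloop
endfacet
facet normal -0.073 -0.798 0.598
outer loop
vertex -2.21 2.731 -3.804
vertex -1.321 2.637 -3.821
vertex -1.585 4.057 -1.958
endloop
endfacet
facet normal -0.042 -0.223 -0.974
outer loop
vertex -1.321 2.637 -3.821
vertex -1.675 3.583 -4.022
vertex -0.699 3.256 -3.989
endloop
endfacet
facet normal 0.673 -0.539 0.506
outer loop
vertex -1.321 2.637 -3.821
vertex -0.699 3.256 -3.989
vertex -1.585 4.057 -1.958
endloop
endfacet
facet normal -0.676 -0.722 0.147
outer loop
vertex -3.853 2.309 4.745
vertex -4.423 2.66 3.847
vertex -2.857 1.155 3.662
endloop
endfacet
facet normal 0.509 -0.313 0.802
outer loop
vertex -1.897 2.18 3.453
vertex -3.853 2.309 4.745
vertex -2.857 1.155 3.662
endloop
endfacet
facet normal -0.676 -0.722 0.147
outer loop
vertex -2.857 1.155 3.662
vertex -4.423 2.66 3.847
vertex -3.427 1.506 2.764
endloop
endfacet
facet normal 0.533 -0.617 -0.579
outer loop
vertex -3.427 1.506 2.764
vertex -1.897 2.18 3.453
vertex -2.857 1.155 3.662
endloop
endfacet
facet normal -0.533 0.617 0.579
outer loop
vertex -3.853 2.309 4.745
vertex -3.463 3.685 3.638
vertex -4.423 2.66 3.847
endloop
endfacet
facet normal 0.509 -0.313 0.802
outer loop
vertex -2.893 3.334 4.536
vertex -3.853 2.309 4.745
vertex -1.897 2.18 3.453
endloop
endfacet
facet normal -0.533 0.617 0.579
outer loop
vertex -2.893 3.334 4.536
vertex -3.463 3.685 3.638
vertex -3.853 2.309 4.745
endloop
endfacet
facet normal -0.509 0.313 -0.802
outer loop
vertex -4.423 2.66 3.847
vertex -3.463 3.685 3.638
vertex -3.427 1.506 2.764
endloop
endfacet
facet normal 0.533 -0.617 -0.579
outer loop
vertex -2.467 2.531 2.555
vertex -1.897 2.18 3.453
vertex -3.427 1.506 2.764
endloop
endfacet
facet normal -0.509 0.313 -0.802
outer loop
vertex -3.427 1.506 2.764
vertex -3.463 3.685 3.638
vertex -2.467 2.531 2.555
endloop
endfacet
facet normal 0.676 0.722 -0.147
outer loop
vertex -2.467 2.531 2.555
vertex -2.893 3.334 4.536
vertex -1.897 2.18 3.453
endloop
endfacet
facet normal 0.676 0.722 -0.147
outer loop
vertex -3.463 3.685 3.638
vertex -2.893 3.334 4.536
vertex -2.467 2.531 2.555
endloop
endfacet

endsolid


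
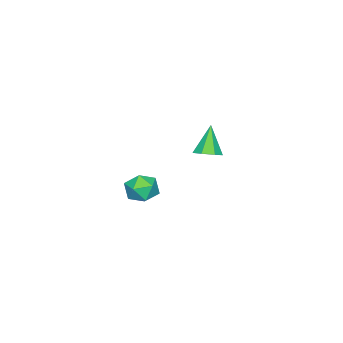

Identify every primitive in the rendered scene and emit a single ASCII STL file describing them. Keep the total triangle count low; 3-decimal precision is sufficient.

solid 
facet normal -0.205 0.440 0.874
outer loop
vertex 3.768 3.525 -2.845
vertex 3.151 3.257 -2.855
vertex 3.659 2.922 -2.567
endloop
endfacet
facet normal 0.491 0.290 0.821
outer loop
vertex 3.768 3.525 -2.845
vertex 3.659 2.922 -2.567
vertex 4.212 3.027 -2.935
endloop
endfacet
facet normal 0.746 0.621 0.242
outer loop
vertex 3.768 3.525 -2.845
vertex 4.212 3.027 -2.935
vertex 4.046 3.427 -3.45
endloop
endfacet
facet normal 0.207 0.976 -0.063
outer loop
vertex 3.768 3.525 -2.845
vertex 4.046 3.427 -3.45
vertex 3.391 3.569 -3.401
endloop
endfacet
facet normal -0.381 0.865 0.327
outer loop
vertex 3.768 3.525 -2.845
vertex 3.391 3.569 -3.401
vertex 3.151 3.257 -2.855
endloop
endfacet
facet normal 0.558 -0.412 0.720
outer loop
vertex 4.212 3.027 -2.935
vertex 3.659 2.922 -2.567
vertex 3.869 2.451 -2.999
endloop
endfacet
facet normal -0.568 -0.169 0.805
outer loop
vertex 3.659 2.922 -2.567
vertex 3.151 3.257 -2.855
vertex 3.214 2.593 -2.95
endloop
endfacet
facet normal -0.853 0.517 -0.080
outer loop
vertex 3.151 3.257 -2.855
vertex 3.391 3.569 -3.401
vertex 3.048 2.993 -3.465
endloop
endfacet
facet normal 0.098 0.696 -0.711
outer loop
vertex 3.391 3.569 -3.401
vertex 4.046 3.427 -3.45
vertex 3.601 3.098 -3.833
endloop
endfacet
facet normal 0.968 0.123 -0.217
outer loop
vertex 4.046 3.427 -3.45
vertex 4.212 3.027 -2.935
vertex 4.109 2.763 -3.545
endloop
endfacet
facet normal -0.207 -0.976 0.063
outer loop
vertex 3.492 2.495 -3.555
vertex 3.869 2.451 -2.999
vertex 3.214 2.593 -2.95
endloop
endfacet
facet normal -0.746 -0.621 -0.242
outer loop
vertex 3.492 2.495 -3.555
vertex 3.214 2.593 -2.95
vertex 3.048 2.993 -3.465
endloop
endfacet
facet normal -0.491 -0.290 -0.821
outer loop
vertex 3.492 2.495 -3.555
vertex 3.048 2.993 -3.465
vertex 3.601 3.098 -3.833
endloop
endfacet
facet normal 0.205 -0.440 -0.874
outer loop
vertex 3.492 2.495 -3.555
vertex 3.601 3.098 -3.833
vertex 4.109 2.763 -3.545
endloop
endfacet
facet normal 0.381 -0.865 -0.327
outer loop
vertex 3.492 2.495 -3.555
vertex 4.109 2.763 -3.545
vertex 3.869 2.451 -2.999
endloop
endfacet
facet normal -0.098 -0.696 0.711
outer loop
vertex 3.214 2.593 -2.95
vertex 3.869 2.451 -2.999
vertex 3.659 2.922 -2.567
endloop
endfacet
facet normal -0.968 -0.123 0.217
outer loop
vertex 3.048 2.993 -3.465
vertex 3.214 2.593 -2.95
vertex 3.151 3.257 -2.855
endloop
endfacet
facet normal -0.558 0.412 -0.720
outer loop
vertex 3.601 3.098 -3.833
vertex 3.048 2.993 -3.465
vertex 3.391 3.569 -3.401
endloop
endfacet
facet normal 0.568 0.169 -0.805
outer loop
vertex 4.109 2.763 -3.545
vertex 3.601 3.098 -3.833
vertex 4.046 3.427 -3.45
endloop
endfacet
facet normal 0.853 -0.517 0.080
outer loop
vertex 3.869 2.451 -2.999
vertex 4.109 2.763 -3.545
vertex 4.212 3.027 -2.935
endloop
endfacet
facet normal 0.461 0.163 -0.872
outer loop
vertex -0.681 2.468 -3.759
vertex -1.045 2.878 -3.875
vertex -0.554 2.912 -3.609
endloop
endfacet
facet normal 0.627 -0.404 0.666
outer loop
vertex -0.681 2.468 -3.759
vertex -0.554 2.912 -3.609
vertex -1.655 2.662 -2.725
endloop
endfacet
facet normal 0.461 0.163 -0.872
outer loop
vertex -0.554 2.912 -3.609
vertex -1.045 2.878 -3.875
vertex -0.796 3.33 -3.659
endloop
endfacet
facet normal 0.520 0.392 0.759
outer loop
vertex -0.554 2.912 -3.609
vertex -0.796 3.33 -3.659
vertex -1.655 2.662 -2.725
endloop
endfacet
facet normal 0.461 0.163 -0.872
outer loop
vertex -0.796 3.33 -3.659
vertex -1.045 2.878 -3.875
vertex -1.226 3.408 -3.872
endloop
endfacet
facet normal -0.101 0.851 0.516
outer loop
vertex -0.796 3.33 -3.659
vertex -1.226 3.408 -3.872
vertex -1.655 2.662 -2.725
endloop
endfacet
facet normal 0.463 0.163 -0.871
outer loop
vertex -1.226 3.408 -3.872
vertex -1.045 2.878 -3.875
vertex -1.519 3.086 -4.088
endloop
endfacet
facet normal -0.772 0.624 0.117
outer loop
vertex -1.226 3.408 -3.872
vertex -1.519 3.086 -4.088
vertex -1.655 2.662 -2.725
endloop
endfacet
facet normal 0.463 0.163 -0.871
outer loop
vertex -1.519 3.086 -4.088
vertex -1.045 2.878 -3.875
vertex -1.456 2.607 -4.144
endloop
endfacet
facet normal -0.984 -0.114 -0.134
outer loop
vertex -1.519 3.086 -4.088
vertex -1.456 2.607 -4.144
vertex -1.655 2.662 -2.725
endloop
endfacet
facet normal 0.463 0.162 -0.871
outer loop
vertex -1.456 2.607 -4.144
vertex -1.045 2.878 -3.875
vertex -1.083 2.332 -3.997
endloop
endfacet
facet normal -0.580 -0.813 -0.050
outer loop
vertex -1.456 2.607 -4.144
vertex -1.083 2.332 -3.997
vertex -1.655 2.662 -2.725
endloop
endfacet
facet normal 0.461 0.163 -0.872
outer loop
vertex -1.083 2.332 -3.997
vertex -1.045 2.878 -3.875
vertex -0.681 2.468 -3.759
endloop
endfacet
facet normal 0.137 -0.942 0.306
outer loop
vertex -1.083 2.332 -3.997
vertex -0.681 2.468 -3.759
vertex -1.655 2.662 -2.725
endloop
endfacet

endsolid


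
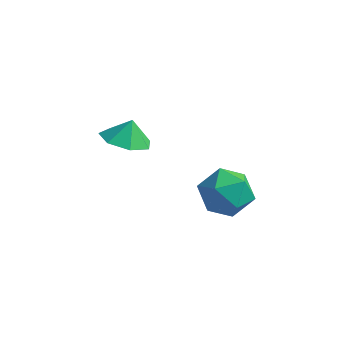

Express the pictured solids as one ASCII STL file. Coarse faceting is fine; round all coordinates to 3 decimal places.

solid 
facet normal -0.333 0.839 0.429
outer loop
vertex 0.117 -0.308 -0.945
vertex 0.457 -0.722 0.128
vertex 1.22 -0.079 -0.536
endloop
endfacet
facet normal -0.112 0.965 -0.237
outer loop
vertex 0.117 -0.308 -0.945
vertex 1.22 -0.079 -0.536
vertex 1.058 -0.38 -1.684
endloop
endfacet
facet normal -0.490 0.549 -0.677
outer loop
vertex 0.117 -0.308 -0.945
vertex 1.058 -0.38 -1.684
vertex 0.193 -1.209 -1.731
endloop
endfacet
facet normal -0.945 0.166 -0.282
outer loop
vertex 0.117 -0.308 -0.945
vertex 0.193 -1.209 -1.731
vertex -0.178 -1.421 -0.611
endloop
endfacet
facet normal -0.848 0.345 0.402
outer loop
vertex 0.117 -0.308 -0.945
vertex -0.178 -1.421 -0.611
vertex 0.457 -0.722 0.128
endloop
endfacet
facet normal 0.573 0.769 -0.283
outer loop
vertex 1.058 -0.38 -1.684
vertex 1.22 -0.079 -0.536
vertex 1.978 -0.839 -1.069
endloop
endfacet
facet normal 0.215 0.566 0.796
outer loop
vertex 1.22 -0.079 -0.536
vertex 0.457 -0.722 0.128
vertex 1.607 -1.051 0.051
endloop
endfacet
facet normal -0.618 -0.233 0.751
outer loop
vertex 0.457 -0.722 0.128
vertex -0.178 -1.421 -0.611
vertex 0.742 -1.88 0.004
endloop
endfacet
facet normal -0.775 -0.523 -0.356
outer loop
vertex -0.178 -1.421 -0.611
vertex 0.193 -1.209 -1.731
vertex 0.58 -2.181 -1.144
endloop
endfacet
facet normal -0.039 0.097 -0.995
outer loop
vertex 0.193 -1.209 -1.731
vertex 1.058 -0.38 -1.684
vertex 1.343 -1.538 -1.808
endloop
endfacet
facet normal 0.945 -0.166 0.282
outer loop
vertex 1.683 -1.952 -0.735
vertex 1.978 -0.839 -1.069
vertex 1.607 -1.051 0.051
endloop
endfacet
facet normal 0.490 -0.549 0.677
outer loop
vertex 1.683 -1.952 -0.735
vertex 1.607 -1.051 0.051
vertex 0.742 -1.88 0.004
endloop
endfacet
facet normal 0.112 -0.965 0.237
outer loop
vertex 1.683 -1.952 -0.735
vertex 0.742 -1.88 0.004
vertex 0.58 -2.181 -1.144
endloop
endfacet
facet normal 0.333 -0.839 -0.429
outer loop
vertex 1.683 -1.952 -0.735
vertex 0.58 -2.181 -1.144
vertex 1.343 -1.538 -1.808
endloop
endfacet
facet normal 0.848 -0.345 -0.402
outer loop
vertex 1.683 -1.952 -0.735
vertex 1.343 -1.538 -1.808
vertex 1.978 -0.839 -1.069
endloop
endfacet
facet normal 0.775 0.523 0.356
outer loop
vertex 1.607 -1.051 0.051
vertex 1.978 -0.839 -1.069
vertex 1.22 -0.079 -0.536
endloop
endfacet
facet normal 0.039 -0.097 0.995
outer loop
vertex 0.742 -1.88 0.004
vertex 1.607 -1.051 0.051
vertex 0.457 -0.722 0.128
endloop
endfacet
facet normal -0.573 -0.769 0.283
outer loop
vertex 0.58 -2.181 -1.144
vertex 0.742 -1.88 0.004
vertex -0.178 -1.421 -0.611
endloop
endfacet
facet normal -0.215 -0.566 -0.796
outer loop
vertex 1.343 -1.538 -1.808
vertex 0.58 -2.181 -1.144
vertex 0.193 -1.209 -1.731
endloop
endfacet
facet normal 0.618 0.233 -0.751
outer loop
vertex 1.978 -0.839 -1.069
vertex 1.343 -1.538 -1.808
vertex 1.058 -0.38 -1.684
endloop
endfacet
facet normal -0.127 -0.399 -0.908
outer loop
vertex -2.827 -1.712 0.837
vertex -3.424 -0.871 0.551
vertex -2.366 -1.0 0.46
endloop
endfacet
facet normal 0.709 -0.088 0.700
outer loop
vertex -2.827 -1.712 0.837
vertex -2.366 -1.0 0.46
vertex -3.296 -0.469 1.469
endloop
endfacet
facet normal -0.127 -0.398 -0.908
outer loop
vertex -2.366 -1.0 0.46
vertex -3.424 -0.871 0.551
vertex -2.702 -0.191 0.152
endloop
endfacet
facet normal 0.756 0.482 0.443
outer loop
vertex -2.366 -1.0 0.46
vertex -2.702 -0.191 0.152
vertex -3.296 -0.469 1.469
endloop
endfacet
facet normal -0.127 -0.398 -0.908
outer loop
vertex -2.702 -0.191 0.152
vertex -3.424 -0.871 0.551
vertex -3.582 0.106 0.145
endloop
endfacet
facet normal 0.300 0.897 0.325
outer loop
vertex -2.702 -0.191 0.152
vertex -3.582 0.106 0.145
vertex -3.296 -0.469 1.469
endloop
endfacet
facet normal -0.127 -0.398 -0.909
outer loop
vertex -3.582 0.106 0.145
vertex -3.424 -0.871 0.551
vertex -4.343 -0.334 0.444
endloop
endfacet
facet normal -0.317 0.843 0.435
outer loop
vertex -3.582 0.106 0.145
vertex -4.343 -0.334 0.444
vertex -3.296 -0.469 1.469
endloop
endfacet
facet normal -0.127 -0.399 -0.908
outer loop
vertex -4.343 -0.334 0.444
vertex -3.424 -0.871 0.551
vertex -4.412 -1.178 0.824
endloop
endfacet
facet normal -0.628 0.362 0.689
outer loop
vertex -4.343 -0.334 0.444
vertex -4.412 -1.178 0.824
vertex -3.296 -0.469 1.469
endloop
endfacet
facet normal -0.127 -0.399 -0.908
outer loop
vertex -4.412 -1.178 0.824
vertex -3.424 -0.871 0.551
vertex -3.738 -1.791 0.999
endloop
endfacet
facet normal -0.401 -0.185 0.897
outer loop
vertex -4.412 -1.178 0.824
vertex -3.738 -1.791 0.999
vertex -3.296 -0.469 1.469
endloop
endfacet
facet normal -0.127 -0.399 -0.908
outer loop
vertex -3.738 -1.791 0.999
vertex -3.424 -0.871 0.551
vertex -2.827 -1.712 0.837
endloop
endfacet
facet normal 0.194 -0.386 0.902
outer loop
vertex -3.738 -1.791 0.999
vertex -2.827 -1.712 0.837
vertex -3.296 -0.469 1.469
endloop
endfacet

endsolid


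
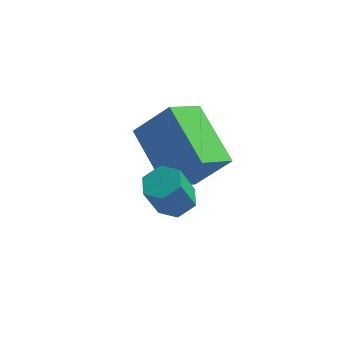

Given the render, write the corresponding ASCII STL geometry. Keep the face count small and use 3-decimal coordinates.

solid 
facet normal 0.292 0.271 -0.917
outer loop
vertex -0.971 1.207 2.611
vertex -1.474 1.404 2.509
vertex -1.089 1.731 2.728
endloop
endfacet
facet normal 0.932 0.135 0.336
outer loop
vertex -0.971 1.207 2.611
vertex -1.089 1.731 2.728
vertex -1.283 0.918 3.593
endloop
endfacet
facet normal 0.931 0.137 0.337
outer loop
vertex -1.283 0.918 3.593
vertex -1.089 1.731 2.728
vertex -1.402 1.443 3.709
endloop
endfacet
facet normal -0.292 -0.269 0.918
outer loop
vertex -1.283 0.918 3.593
vertex -1.402 1.443 3.709
vertex -1.786 1.116 3.491
endloop
endfacet
facet normal 0.292 0.270 -0.917
outer loop
vertex -1.089 1.731 2.728
vertex -1.474 1.404 2.509
vertex -1.592 1.929 2.626
endloop
endfacet
facet normal 0.280 0.893 0.352
outer loop
vertex -1.089 1.731 2.728
vertex -1.592 1.929 2.626
vertex -1.402 1.443 3.709
endloop
endfacet
facet normal 0.279 0.894 0.352
outer loop
vertex -1.402 1.443 3.709
vertex -1.592 1.929 2.626
vertex -1.905 1.64 3.607
endloop
endfacet
facet normal -0.292 -0.269 0.918
outer loop
vertex -1.402 1.443 3.709
vertex -1.905 1.64 3.607
vertex -1.786 1.116 3.491
endloop
endfacet
facet normal 0.292 0.270 -0.917
outer loop
vertex -1.592 1.929 2.626
vertex -1.474 1.404 2.509
vertex -1.977 1.602 2.407
endloop
endfacet
facet normal -0.652 0.758 0.015
outer loop
vertex -1.592 1.929 2.626
vertex -1.977 1.602 2.407
vertex -1.905 1.64 3.607
endloop
endfacet
facet normal -0.653 0.757 0.015
outer loop
vertex -1.905 1.64 3.607
vertex -1.977 1.602 2.407
vertex -2.289 1.313 3.389
endloop
endfacet
facet normal -0.292 -0.269 0.918
outer loop
vertex -1.905 1.64 3.607
vertex -2.289 1.313 3.389
vertex -1.786 1.116 3.491
endloop
endfacet
facet normal 0.292 0.269 -0.918
outer loop
vertex -1.977 1.602 2.407
vertex -1.474 1.404 2.509
vertex -1.858 1.077 2.291
endloop
endfacet
facet normal -0.932 -0.137 -0.336
outer loop
vertex -1.977 1.602 2.407
vertex -1.858 1.077 2.291
vertex -2.289 1.313 3.389
endloop
endfacet
facet normal -0.932 -0.135 -0.337
outer loop
vertex -2.289 1.313 3.389
vertex -1.858 1.077 2.291
vertex -2.171 0.789 3.272
endloop
endfacet
facet normal -0.292 -0.271 0.917
outer loop
vertex -2.289 1.313 3.389
vertex -2.171 0.789 3.272
vertex -1.786 1.116 3.491
endloop
endfacet
facet normal 0.292 0.269 -0.918
outer loop
vertex -1.858 1.077 2.291
vertex -1.474 1.404 2.509
vertex -1.355 0.88 2.393
endloop
endfacet
facet normal -0.279 -0.894 -0.351
outer loop
vertex -1.858 1.077 2.291
vertex -1.355 0.88 2.393
vertex -2.171 0.789 3.272
endloop
endfacet
facet normal -0.280 -0.893 -0.352
outer loop
vertex -2.171 0.789 3.272
vertex -1.355 0.88 2.393
vertex -1.668 0.591 3.374
endloop
endfacet
facet normal -0.292 -0.270 0.917
outer loop
vertex -2.171 0.789 3.272
vertex -1.668 0.591 3.374
vertex -1.786 1.116 3.491
endloop
endfacet
facet normal 0.292 0.269 -0.918
outer loop
vertex -1.355 0.88 2.393
vertex -1.474 1.404 2.509
vertex -0.971 1.207 2.611
endloop
endfacet
facet normal 0.653 -0.757 -0.015
outer loop
vertex -1.355 0.88 2.393
vertex -0.971 1.207 2.611
vertex -1.668 0.591 3.374
endloop
endfacet
facet normal 0.652 -0.758 -0.016
outer loop
vertex -1.668 0.591 3.374
vertex -0.971 1.207 2.611
vertex -1.283 0.918 3.593
endloop
endfacet
facet normal -0.292 -0.270 0.917
outer loop
vertex -1.668 0.591 3.374
vertex -1.283 0.918 3.593
vertex -1.786 1.116 3.491
endloop
endfacet
facet normal -0.507 -0.697 0.507
outer loop
vertex -1.037 2.498 3.041
vertex -2.09 3.863 3.865
vertex -1.959 2.413 2.004
endloop
endfacet
facet normal 0.551 -0.715 -0.431
outer loop
vertex -1.33 3.277 1.375
vertex -1.037 2.498 3.041
vertex -1.959 2.413 2.004
endloop
endfacet
facet normal -0.507 -0.697 0.507
outer loop
vertex -1.959 2.413 2.004
vertex -2.09 3.863 3.865
vertex -3.011 3.778 2.828
endloop
endfacet
facet normal -0.663 -0.061 -0.746
outer loop
vertex -3.011 3.778 2.828
vertex -1.33 3.277 1.375
vertex -1.959 2.413 2.004
endloop
endfacet
facet normal 0.663 0.061 0.746
outer loop
vertex -1.037 2.498 3.041
vertex -1.461 4.727 3.236
vertex -2.09 3.863 3.865
endloop
endfacet
facet normal 0.551 -0.714 -0.431
outer loop
vertex -0.409 3.362 2.412
vertex -1.037 2.498 3.041
vertex -1.33 3.277 1.375
endloop
endfacet
facet normal 0.663 0.061 0.746
outer loop
vertex -0.409 3.362 2.412
vertex -1.461 4.727 3.236
vertex -1.037 2.498 3.041
endloop
endfacet
facet normal -0.551 0.715 0.431
outer loop
vertex -2.09 3.863 3.865
vertex -1.461 4.727 3.236
vertex -3.011 3.778 2.828
endloop
endfacet
facet normal -0.663 -0.061 -0.746
outer loop
vertex -2.383 4.642 2.199
vertex -1.33 3.277 1.375
vertex -3.011 3.778 2.828
endloop
endfacet
facet normal -0.551 0.714 0.431
outer loop
vertex -3.011 3.778 2.828
vertex -1.461 4.727 3.236
vertex -2.383 4.642 2.199
endloop
endfacet
facet normal 0.507 0.697 -0.507
outer loop
vertex -2.383 4.642 2.199
vertex -0.409 3.362 2.412
vertex -1.33 3.277 1.375
endloop
endfacet
facet normal 0.507 0.697 -0.508
outer loop
vertex -1.461 4.727 3.236
vertex -0.409 3.362 2.412
vertex -2.383 4.642 2.199
endloop
endfacet

endsolid


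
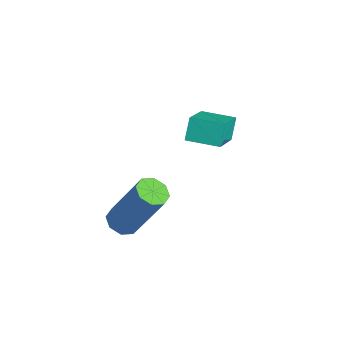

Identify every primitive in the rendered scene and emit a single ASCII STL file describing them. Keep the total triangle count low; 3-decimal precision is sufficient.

solid 
facet normal -0.408 0.422 0.810
outer loop
vertex 1.125 -0.059 -0.183
vertex 1.918 0.76 -0.21
vertex 0.036 0.958 -1.261
endloop
endfacet
facet normal -0.695 -0.719 0.024
outer loop
vertex 0.382 0.6 -1.95
vertex 1.125 -0.059 -0.183
vertex 0.036 0.958 -1.261
endloop
endfacet
facet normal -0.408 0.422 0.810
outer loop
vertex 0.036 0.958 -1.261
vertex 1.918 0.76 -0.21
vertex 0.828 1.778 -1.289
endloop
endfacet
facet normal -0.593 0.553 -0.585
outer loop
vertex 0.828 1.778 -1.289
vertex 0.382 0.6 -1.95
vertex 0.036 0.958 -1.261
endloop
endfacet
facet normal 0.592 -0.554 0.585
outer loop
vertex 1.125 -0.059 -0.183
vertex 2.264 0.402 -0.899
vertex 1.918 0.76 -0.21
endloop
endfacet
facet normal -0.695 -0.718 0.024
outer loop
vertex 1.472 -0.418 -0.871
vertex 1.125 -0.059 -0.183
vertex 0.382 0.6 -1.95
endloop
endfacet
facet normal 0.592 -0.552 0.587
outer loop
vertex 1.472 -0.418 -0.871
vertex 2.264 0.402 -0.899
vertex 1.125 -0.059 -0.183
endloop
endfacet
facet normal 0.695 0.719 -0.024
outer loop
vertex 1.918 0.76 -0.21
vertex 2.264 0.402 -0.899
vertex 0.828 1.778 -1.289
endloop
endfacet
facet normal -0.591 0.553 -0.587
outer loop
vertex 1.175 1.419 -1.977
vertex 0.382 0.6 -1.95
vertex 0.828 1.778 -1.289
endloop
endfacet
facet normal 0.695 0.719 -0.024
outer loop
vertex 0.828 1.778 -1.289
vertex 2.264 0.402 -0.899
vertex 1.175 1.419 -1.977
endloop
endfacet
facet normal 0.408 -0.422 -0.810
outer loop
vertex 1.175 1.419 -1.977
vertex 1.472 -0.418 -0.871
vertex 0.382 0.6 -1.95
endloop
endfacet
facet normal 0.408 -0.422 -0.810
outer loop
vertex 2.264 0.402 -0.899
vertex 1.472 -0.418 -0.871
vertex 1.175 1.419 -1.977
endloop
endfacet
facet normal -0.338 -0.316 -0.887
outer loop
vertex 2.525 -3.185 -3.442
vertex 2.043 -2.893 -3.362
vertex 2.549 -2.778 -3.596
endloop
endfacet
facet normal 0.939 -0.168 -0.299
outer loop
vertex 2.525 -3.185 -3.442
vertex 2.549 -2.778 -3.596
vertex 3.26 -2.5 -1.518
endloop
endfacet
facet normal 0.939 -0.169 -0.299
outer loop
vertex 3.26 -2.5 -1.518
vertex 2.549 -2.778 -3.596
vertex 3.284 -2.092 -1.673
endloop
endfacet
facet normal 0.339 0.317 0.886
outer loop
vertex 3.26 -2.5 -1.518
vertex 3.284 -2.092 -1.673
vertex 2.777 -2.207 -1.438
endloop
endfacet
facet normal -0.338 -0.315 -0.887
outer loop
vertex 2.549 -2.778 -3.596
vertex 2.043 -2.893 -3.362
vertex 2.277 -2.438 -3.613
endloop
endfacet
facet normal 0.704 0.540 -0.462
outer loop
vertex 2.549 -2.778 -3.596
vertex 2.277 -2.438 -3.613
vertex 3.284 -2.092 -1.673
endloop
endfacet
facet normal 0.703 0.541 -0.461
outer loop
vertex 3.284 -2.092 -1.673
vertex 2.277 -2.438 -3.613
vertex 3.011 -1.752 -1.69
endloop
endfacet
facet normal 0.339 0.316 0.886
outer loop
vertex 3.284 -2.092 -1.673
vertex 3.011 -1.752 -1.69
vertex 2.777 -2.207 -1.438
endloop
endfacet
facet normal -0.338 -0.315 -0.887
outer loop
vertex 2.277 -2.438 -3.613
vertex 2.043 -2.893 -3.362
vertex 1.867 -2.364 -3.483
endloop
endfacet
facet normal 0.056 0.933 -0.354
outer loop
vertex 2.277 -2.438 -3.613
vertex 1.867 -2.364 -3.483
vertex 3.011 -1.752 -1.69
endloop
endfacet
facet normal 0.054 0.934 -0.353
outer loop
vertex 3.011 -1.752 -1.69
vertex 1.867 -2.364 -3.483
vertex 2.602 -1.679 -1.56
endloop
endfacet
facet normal 0.338 0.317 0.886
outer loop
vertex 3.011 -1.752 -1.69
vertex 2.602 -1.679 -1.56
vertex 2.777 -2.207 -1.438
endloop
endfacet
facet normal -0.338 -0.315 -0.887
outer loop
vertex 1.867 -2.364 -3.483
vertex 2.043 -2.893 -3.362
vertex 1.56 -2.6 -3.282
endloop
endfacet
facet normal -0.625 0.780 -0.039
outer loop
vertex 1.867 -2.364 -3.483
vertex 1.56 -2.6 -3.282
vertex 2.602 -1.679 -1.56
endloop
endfacet
facet normal -0.625 0.780 -0.039
outer loop
vertex 2.602 -1.679 -1.56
vertex 1.56 -2.6 -3.282
vertex 2.295 -1.915 -1.358
endloop
endfacet
facet normal 0.339 0.317 0.886
outer loop
vertex 2.602 -1.679 -1.56
vertex 2.295 -1.915 -1.358
vertex 2.777 -2.207 -1.438
endloop
endfacet
facet normal -0.339 -0.317 -0.886
outer loop
vertex 1.56 -2.6 -3.282
vertex 2.043 -2.893 -3.362
vertex 1.536 -3.008 -3.127
endloop
endfacet
facet normal -0.939 0.169 0.299
outer loop
vertex 1.56 -2.6 -3.282
vertex 1.536 -3.008 -3.127
vertex 2.295 -1.915 -1.358
endloop
endfacet
facet normal -0.939 0.168 0.299
outer loop
vertex 2.295 -1.915 -1.358
vertex 1.536 -3.008 -3.127
vertex 2.271 -2.322 -1.204
endloop
endfacet
facet normal 0.338 0.316 0.887
outer loop
vertex 2.295 -1.915 -1.358
vertex 2.271 -2.322 -1.204
vertex 2.777 -2.207 -1.438
endloop
endfacet
facet normal -0.339 -0.316 -0.886
outer loop
vertex 1.536 -3.008 -3.127
vertex 2.043 -2.893 -3.362
vertex 1.809 -3.348 -3.11
endloop
endfacet
facet normal -0.703 -0.541 0.462
outer loop
vertex 1.536 -3.008 -3.127
vertex 1.809 -3.348 -3.11
vertex 2.271 -2.322 -1.204
endloop
endfacet
facet normal -0.704 -0.540 0.461
outer loop
vertex 2.271 -2.322 -1.204
vertex 1.809 -3.348 -3.11
vertex 2.543 -2.662 -1.187
endloop
endfacet
facet normal 0.338 0.315 0.887
outer loop
vertex 2.271 -2.322 -1.204
vertex 2.543 -2.662 -1.187
vertex 2.777 -2.207 -1.438
endloop
endfacet
facet normal -0.338 -0.317 -0.886
outer loop
vertex 1.809 -3.348 -3.11
vertex 2.043 -2.893 -3.362
vertex 2.218 -3.421 -3.24
endloop
endfacet
facet normal -0.054 -0.934 0.354
outer loop
vertex 1.809 -3.348 -3.11
vertex 2.218 -3.421 -3.24
vertex 2.543 -2.662 -1.187
endloop
endfacet
facet normal -0.056 -0.934 0.354
outer loop
vertex 2.543 -2.662 -1.187
vertex 2.218 -3.421 -3.24
vertex 2.953 -2.736 -1.317
endloop
endfacet
facet normal 0.338 0.315 0.887
outer loop
vertex 2.543 -2.662 -1.187
vertex 2.953 -2.736 -1.317
vertex 2.777 -2.207 -1.438
endloop
endfacet
facet normal -0.339 -0.317 -0.886
outer loop
vertex 2.218 -3.421 -3.24
vertex 2.043 -2.893 -3.362
vertex 2.525 -3.185 -3.442
endloop
endfacet
facet normal 0.625 -0.780 0.039
outer loop
vertex 2.218 -3.421 -3.24
vertex 2.525 -3.185 -3.442
vertex 2.953 -2.736 -1.317
endloop
endfacet
facet normal 0.625 -0.780 0.039
outer loop
vertex 2.953 -2.736 -1.317
vertex 2.525 -3.185 -3.442
vertex 3.26 -2.5 -1.518
endloop
endfacet
facet normal 0.338 0.315 0.887
outer loop
vertex 2.953 -2.736 -1.317
vertex 3.26 -2.5 -1.518
vertex 2.777 -2.207 -1.438
endloop
endfacet

endsolid


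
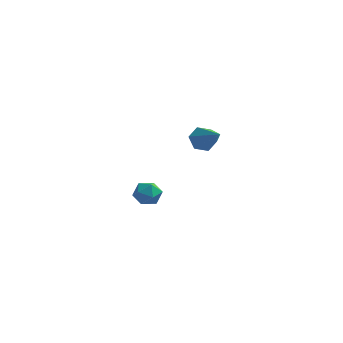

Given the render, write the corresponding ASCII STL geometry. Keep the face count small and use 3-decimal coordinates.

solid 
facet normal -0.548 0.597 -0.586
outer loop
vertex 0.384 -3.039 2.35
vertex -0.26 -3.362 2.623
vertex 0.039 -2.744 2.973
endloop
endfacet
facet normal 0.845 0.477 0.242
outer loop
vertex 0.384 -3.039 2.35
vertex 0.039 -2.744 2.973
vertex 0.82 -4.538 3.777
endloop
endfacet
facet normal -0.548 0.597 -0.586
outer loop
vertex 0.039 -2.744 2.973
vertex -0.26 -3.362 2.623
vertex -0.604 -3.067 3.246
endloop
endfacet
facet normal 0.144 0.456 0.878
outer loop
vertex 0.039 -2.744 2.973
vertex -0.604 -3.067 3.246
vertex 0.82 -4.538 3.777
endloop
endfacet
facet normal -0.548 0.597 -0.586
outer loop
vertex -0.604 -3.067 3.246
vertex -0.26 -3.362 2.623
vertex -0.903 -3.685 2.896
endloop
endfacet
facet normal -0.526 -0.212 0.824
outer loop
vertex -0.604 -3.067 3.246
vertex -0.903 -3.685 2.896
vertex 0.82 -4.538 3.777
endloop
endfacet
facet normal -0.548 0.598 -0.585
outer loop
vertex -0.903 -3.685 2.896
vertex -0.26 -3.362 2.623
vertex -0.559 -3.979 2.273
endloop
endfacet
facet normal -0.494 -0.859 0.133
outer loop
vertex -0.903 -3.685 2.896
vertex -0.559 -3.979 2.273
vertex 0.82 -4.538 3.777
endloop
endfacet
facet normal -0.547 0.598 -0.586
outer loop
vertex -0.559 -3.979 2.273
vertex -0.26 -3.362 2.623
vertex 0.085 -3.656 2.001
endloop
endfacet
facet normal 0.208 -0.839 -0.503
outer loop
vertex -0.559 -3.979 2.273
vertex 0.085 -3.656 2.001
vertex 0.82 -4.538 3.777
endloop
endfacet
facet normal -0.548 0.597 -0.586
outer loop
vertex 0.085 -3.656 2.001
vertex -0.26 -3.362 2.623
vertex 0.384 -3.039 2.35
endloop
endfacet
facet normal 0.877 -0.172 -0.448
outer loop
vertex 0.085 -3.656 2.001
vertex 0.384 -3.039 2.35
vertex 0.82 -4.538 3.777
endloop
endfacet
facet normal -0.700 -0.710 -0.081
outer loop
vertex -4.614 -0.145 -4.077
vertex -4.019 -0.704 -4.317
vertex -4.208 -0.612 -3.492
endloop
endfacet
facet normal -0.876 -0.234 0.422
outer loop
vertex -4.614 -0.145 -4.077
vertex -4.208 -0.612 -3.492
vertex -4.359 0.214 -3.348
endloop
endfacet
facet normal -0.905 0.409 0.115
outer loop
vertex -4.614 -0.145 -4.077
vertex -4.359 0.214 -3.348
vertex -4.264 0.632 -4.084
endloop
endfacet
facet normal -0.747 0.331 -0.577
outer loop
vertex -4.614 -0.145 -4.077
vertex -4.264 0.632 -4.084
vertex -4.053 0.064 -4.683
endloop
endfacet
facet normal -0.620 -0.360 -0.698
outer loop
vertex -4.614 -0.145 -4.077
vertex -4.053 0.064 -4.683
vertex -4.019 -0.704 -4.317
endloop
endfacet
facet normal -0.355 -0.223 0.908
outer loop
vertex -4.359 0.214 -3.348
vertex -4.208 -0.612 -3.492
vertex -3.607 -0.124 -3.137
endloop
endfacet
facet normal -0.069 -0.993 0.095
outer loop
vertex -4.208 -0.612 -3.492
vertex -4.019 -0.704 -4.317
vertex -3.396 -0.692 -3.736
endloop
endfacet
facet normal 0.061 -0.427 -0.902
outer loop
vertex -4.019 -0.704 -4.317
vertex -4.053 0.064 -4.683
vertex -3.301 -0.274 -4.472
endloop
endfacet
facet normal -0.144 0.692 -0.707
outer loop
vertex -4.053 0.064 -4.683
vertex -4.264 0.632 -4.084
vertex -3.452 0.552 -4.328
endloop
endfacet
facet normal -0.401 0.818 0.413
outer loop
vertex -4.264 0.632 -4.084
vertex -4.359 0.214 -3.348
vertex -3.641 0.644 -3.503
endloop
endfacet
facet normal 0.747 -0.331 0.577
outer loop
vertex -3.046 0.085 -3.743
vertex -3.607 -0.124 -3.137
vertex -3.396 -0.692 -3.736
endloop
endfacet
facet normal 0.905 -0.409 -0.115
outer loop
vertex -3.046 0.085 -3.743
vertex -3.396 -0.692 -3.736
vertex -3.301 -0.274 -4.472
endloop
endfacet
facet normal 0.876 0.234 -0.422
outer loop
vertex -3.046 0.085 -3.743
vertex -3.301 -0.274 -4.472
vertex -3.452 0.552 -4.328
endloop
endfacet
facet normal 0.700 0.710 0.081
outer loop
vertex -3.046 0.085 -3.743
vertex -3.452 0.552 -4.328
vertex -3.641 0.644 -3.503
endloop
endfacet
facet normal 0.620 0.360 0.698
outer loop
vertex -3.046 0.085 -3.743
vertex -3.641 0.644 -3.503
vertex -3.607 -0.124 -3.137
endloop
endfacet
facet normal 0.144 -0.692 0.707
outer loop
vertex -3.396 -0.692 -3.736
vertex -3.607 -0.124 -3.137
vertex -4.208 -0.612 -3.492
endloop
endfacet
facet normal 0.401 -0.818 -0.413
outer loop
vertex -3.301 -0.274 -4.472
vertex -3.396 -0.692 -3.736
vertex -4.019 -0.704 -4.317
endloop
endfacet
facet normal 0.355 0.223 -0.908
outer loop
vertex -3.452 0.552 -4.328
vertex -3.301 -0.274 -4.472
vertex -4.053 0.064 -4.683
endloop
endfacet
facet normal 0.069 0.993 -0.095
outer loop
vertex -3.641 0.644 -3.503
vertex -3.452 0.552 -4.328
vertex -4.264 0.632 -4.084
endloop
endfacet
facet normal -0.061 0.427 0.902
outer loop
vertex -3.607 -0.124 -3.137
vertex -3.641 0.644 -3.503
vertex -4.359 0.214 -3.348
endloop
endfacet

endsolid
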